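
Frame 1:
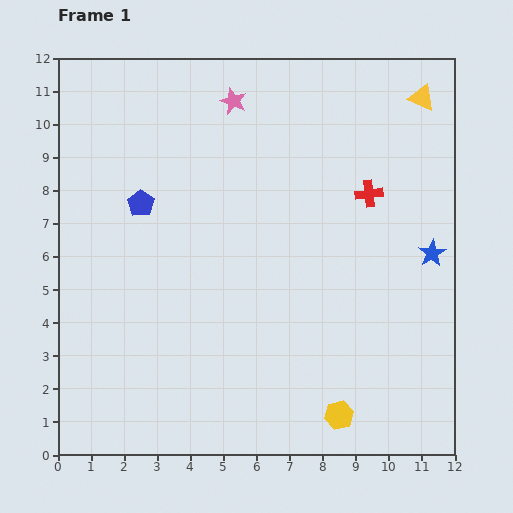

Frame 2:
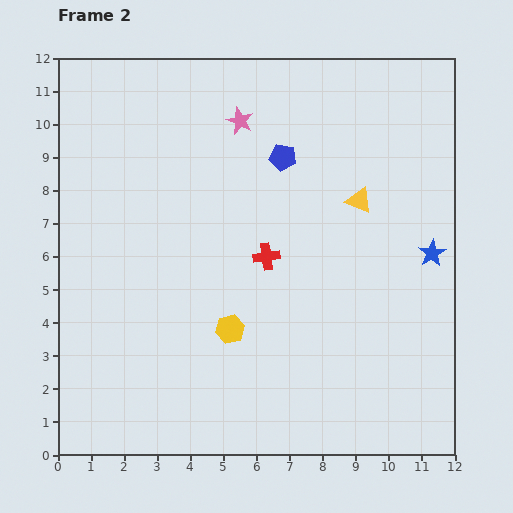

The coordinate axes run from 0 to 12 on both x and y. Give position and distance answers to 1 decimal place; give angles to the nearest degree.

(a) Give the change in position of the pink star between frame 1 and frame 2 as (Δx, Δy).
(0.2, -0.6)

The pink star was at (5.3, 10.7) in frame 1 and (5.5, 10.1) in frame 2.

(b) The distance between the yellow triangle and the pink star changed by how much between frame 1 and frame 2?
-1.4

Distance in frame 1: 5.7. Distance in frame 2: 4.3.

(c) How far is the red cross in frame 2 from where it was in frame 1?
3.6

The red cross moved from (9.4, 7.9) to (6.3, 6.0), a distance of √(3.1² + 1.9²) ≈ 3.6.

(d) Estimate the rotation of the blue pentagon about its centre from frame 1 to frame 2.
24° counter-clockwise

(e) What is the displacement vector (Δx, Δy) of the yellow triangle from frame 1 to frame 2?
(-1.9, -3.1)

The yellow triangle was at (11.0, 10.8) in frame 1 and (9.1, 7.7) in frame 2.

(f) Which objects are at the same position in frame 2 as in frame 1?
the blue star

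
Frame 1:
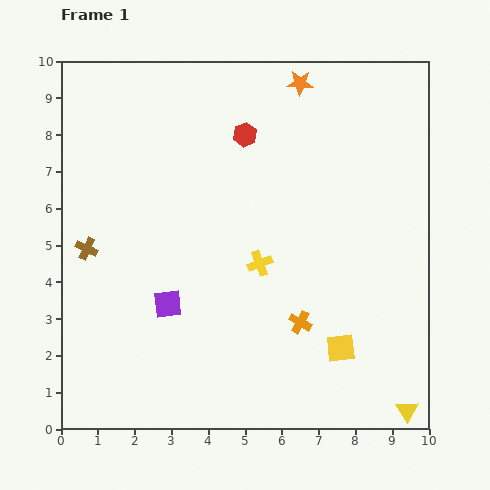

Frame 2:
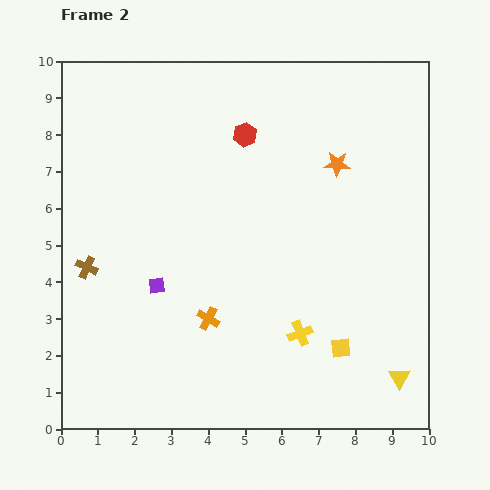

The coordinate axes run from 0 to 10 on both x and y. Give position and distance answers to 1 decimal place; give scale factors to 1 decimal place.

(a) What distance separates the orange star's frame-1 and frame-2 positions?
2.4

The orange star moved from (6.5, 9.4) to (7.5, 7.2), a distance of √(1.0² + 2.2²) ≈ 2.4.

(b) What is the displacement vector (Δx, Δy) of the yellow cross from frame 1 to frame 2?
(1.1, -1.9)

The yellow cross was at (5.4, 4.5) in frame 1 and (6.5, 2.6) in frame 2.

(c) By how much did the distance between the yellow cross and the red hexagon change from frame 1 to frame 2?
+2.1

Distance in frame 1: 3.5. Distance in frame 2: 5.6.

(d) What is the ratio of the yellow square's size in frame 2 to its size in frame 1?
0.7×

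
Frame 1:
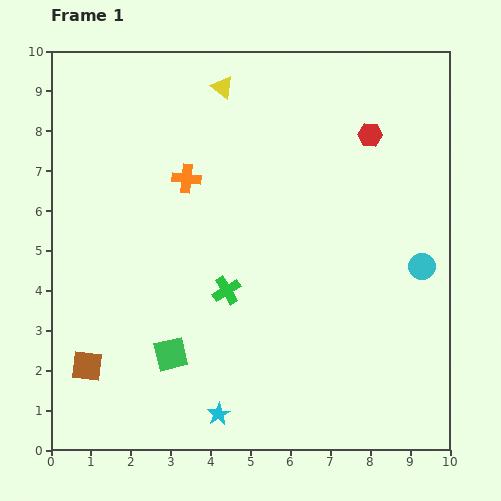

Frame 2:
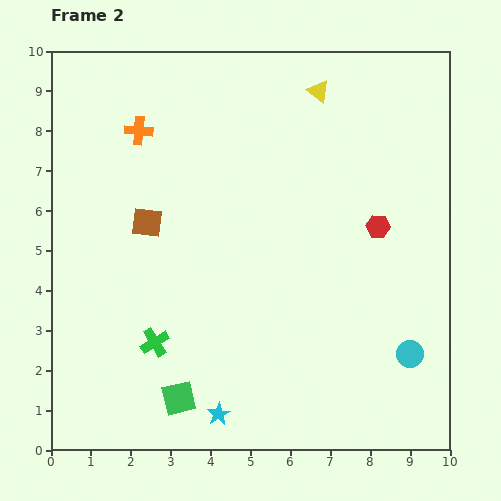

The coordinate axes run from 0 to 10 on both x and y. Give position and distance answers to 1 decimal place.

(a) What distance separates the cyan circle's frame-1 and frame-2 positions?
2.2

The cyan circle moved from (9.3, 4.6) to (9.0, 2.4), a distance of √(0.3² + 2.2²) ≈ 2.2.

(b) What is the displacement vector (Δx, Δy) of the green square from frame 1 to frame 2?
(0.2, -1.1)

The green square was at (3.0, 2.4) in frame 1 and (3.2, 1.3) in frame 2.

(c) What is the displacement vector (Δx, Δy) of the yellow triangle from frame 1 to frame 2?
(2.4, -0.1)

The yellow triangle was at (4.3, 9.1) in frame 1 and (6.7, 9.0) in frame 2.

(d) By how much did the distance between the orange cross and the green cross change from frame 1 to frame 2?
+2.3

Distance in frame 1: 3.0. Distance in frame 2: 5.3.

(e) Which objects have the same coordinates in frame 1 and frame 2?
the cyan star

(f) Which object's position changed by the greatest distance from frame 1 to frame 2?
the brown square

(moved 3.9; next 2.4)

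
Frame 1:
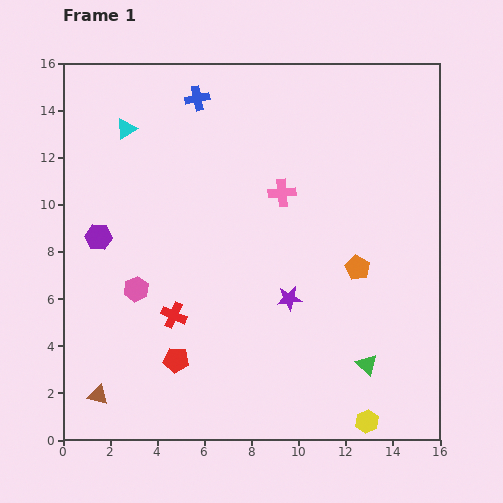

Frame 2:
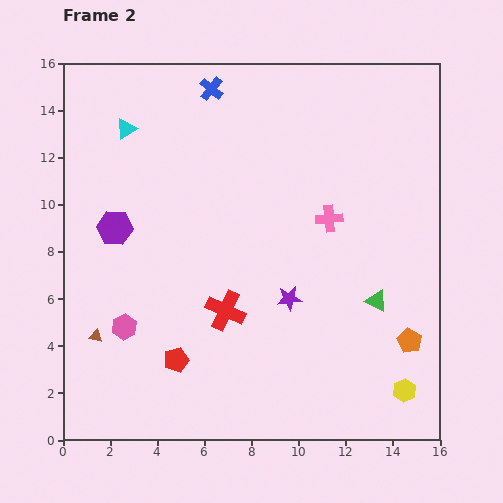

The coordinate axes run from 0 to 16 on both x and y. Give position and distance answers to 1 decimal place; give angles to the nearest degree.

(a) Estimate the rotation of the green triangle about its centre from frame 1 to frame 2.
15° counter-clockwise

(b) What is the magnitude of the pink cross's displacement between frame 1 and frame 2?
2.3

The pink cross moved from (9.3, 10.5) to (11.3, 9.4), a distance of √(2.0² + 1.1²) ≈ 2.3.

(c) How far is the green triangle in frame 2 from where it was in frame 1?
2.7

The green triangle moved from (12.9, 3.2) to (13.3, 5.9), a distance of √(0.4² + 2.7²) ≈ 2.7.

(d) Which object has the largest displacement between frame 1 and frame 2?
the orange pentagon

(moved 3.8; next 2.7)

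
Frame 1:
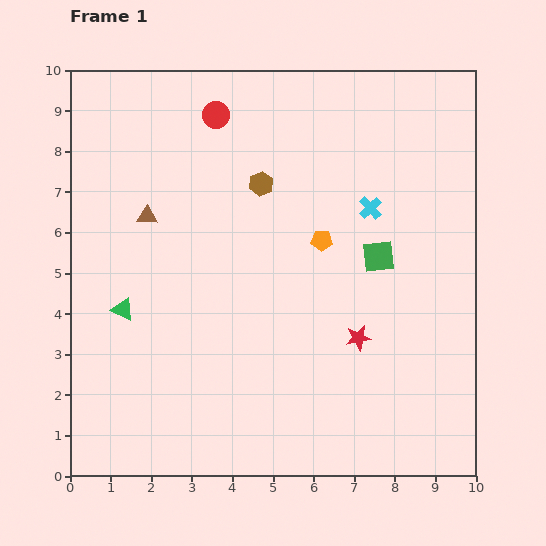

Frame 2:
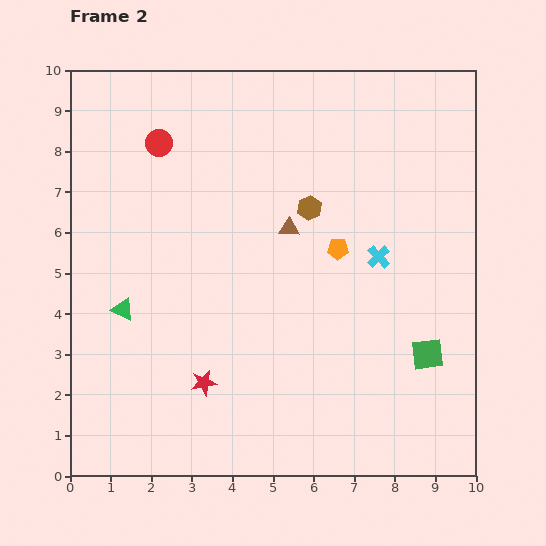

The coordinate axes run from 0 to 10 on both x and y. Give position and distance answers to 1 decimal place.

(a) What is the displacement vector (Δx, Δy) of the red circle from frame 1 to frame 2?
(-1.4, -0.7)

The red circle was at (3.6, 8.9) in frame 1 and (2.2, 8.2) in frame 2.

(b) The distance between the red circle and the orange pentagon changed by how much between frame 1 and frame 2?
+1.1

Distance in frame 1: 4.0. Distance in frame 2: 5.1.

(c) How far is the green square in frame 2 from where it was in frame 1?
2.7

The green square moved from (7.6, 5.4) to (8.8, 3.0), a distance of √(1.2² + 2.4²) ≈ 2.7.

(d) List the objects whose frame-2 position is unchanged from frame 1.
the green triangle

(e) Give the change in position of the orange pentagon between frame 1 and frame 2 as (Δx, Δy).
(0.4, -0.2)

The orange pentagon was at (6.2, 5.8) in frame 1 and (6.6, 5.6) in frame 2.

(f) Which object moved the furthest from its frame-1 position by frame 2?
the red star

(moved 4.0; next 3.5)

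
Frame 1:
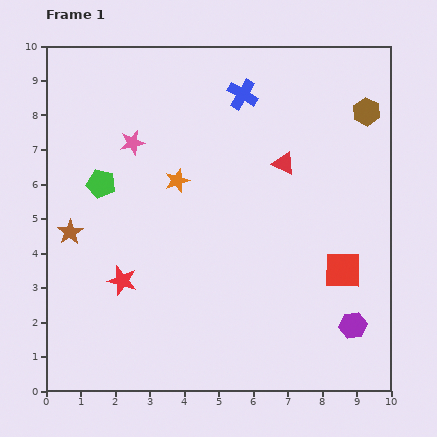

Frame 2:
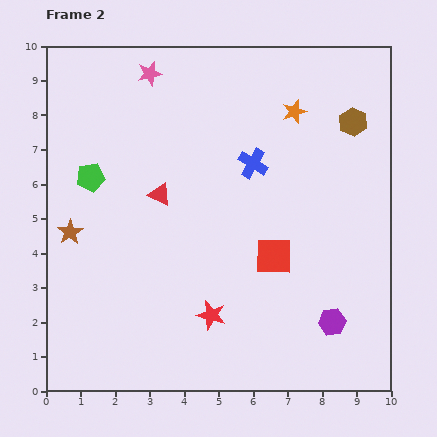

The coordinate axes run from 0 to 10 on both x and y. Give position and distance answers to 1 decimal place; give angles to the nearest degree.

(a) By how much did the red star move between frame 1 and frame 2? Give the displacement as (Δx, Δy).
(2.6, -1.0)

The red star was at (2.2, 3.2) in frame 1 and (4.8, 2.2) in frame 2.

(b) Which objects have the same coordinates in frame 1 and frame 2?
the brown star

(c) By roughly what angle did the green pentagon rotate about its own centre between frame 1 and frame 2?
23° counter-clockwise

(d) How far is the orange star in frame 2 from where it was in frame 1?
3.9

The orange star moved from (3.8, 6.1) to (7.2, 8.1), a distance of √(3.4² + 2.0²) ≈ 3.9.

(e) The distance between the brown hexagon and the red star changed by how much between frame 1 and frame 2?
-1.7

Distance in frame 1: 8.6. Distance in frame 2: 6.9.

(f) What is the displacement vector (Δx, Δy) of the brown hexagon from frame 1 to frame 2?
(-0.4, -0.3)

The brown hexagon was at (9.3, 8.1) in frame 1 and (8.9, 7.8) in frame 2.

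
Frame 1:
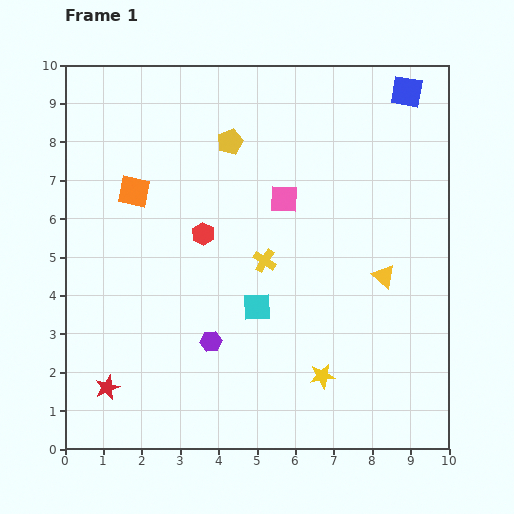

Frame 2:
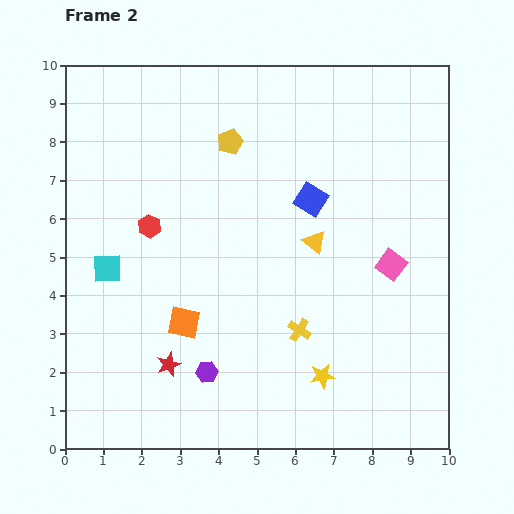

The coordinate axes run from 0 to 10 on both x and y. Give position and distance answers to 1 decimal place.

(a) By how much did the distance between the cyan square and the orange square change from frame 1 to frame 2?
-2.0

Distance in frame 1: 4.4. Distance in frame 2: 2.4.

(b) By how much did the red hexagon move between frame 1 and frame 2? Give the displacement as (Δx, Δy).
(-1.4, 0.2)

The red hexagon was at (3.6, 5.6) in frame 1 and (2.2, 5.8) in frame 2.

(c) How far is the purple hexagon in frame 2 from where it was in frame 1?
0.8

The purple hexagon moved from (3.8, 2.8) to (3.7, 2.0), a distance of √(0.1² + 0.8²) ≈ 0.8.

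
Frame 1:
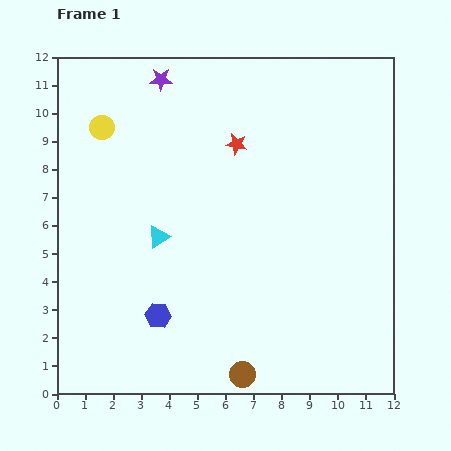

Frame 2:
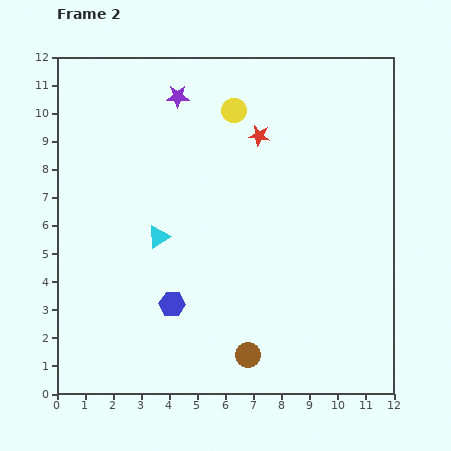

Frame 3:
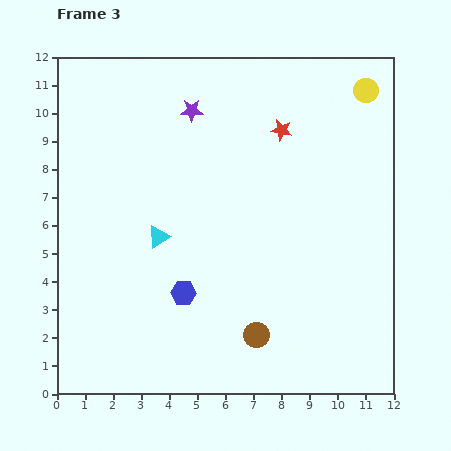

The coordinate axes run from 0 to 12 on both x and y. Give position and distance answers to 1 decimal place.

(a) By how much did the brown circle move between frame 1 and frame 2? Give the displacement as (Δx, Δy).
(0.2, 0.7)

The brown circle was at (6.6, 0.7) in frame 1 and (6.8, 1.4) in frame 2.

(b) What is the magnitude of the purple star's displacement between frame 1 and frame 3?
1.6

The purple star moved from (3.7, 11.2) to (4.8, 10.1), a distance of √(1.1² + 1.1²) ≈ 1.6.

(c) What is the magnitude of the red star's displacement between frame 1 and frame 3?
1.7

The red star moved from (6.4, 8.9) to (8.0, 9.4), a distance of √(1.6² + 0.5²) ≈ 1.7.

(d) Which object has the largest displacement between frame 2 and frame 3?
the yellow circle

(moved 4.8; next 0.8)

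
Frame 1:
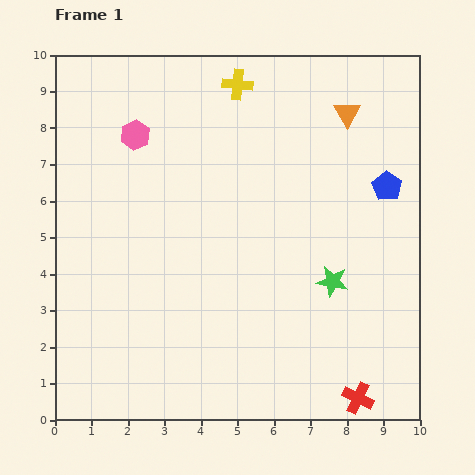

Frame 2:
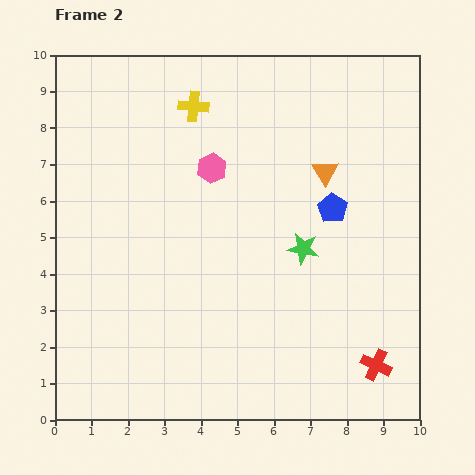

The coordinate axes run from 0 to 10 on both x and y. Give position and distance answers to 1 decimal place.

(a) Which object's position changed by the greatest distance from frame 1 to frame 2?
the pink hexagon

(moved 2.3; next 1.7)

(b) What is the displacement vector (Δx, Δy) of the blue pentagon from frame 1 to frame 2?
(-1.5, -0.6)

The blue pentagon was at (9.1, 6.4) in frame 1 and (7.6, 5.8) in frame 2.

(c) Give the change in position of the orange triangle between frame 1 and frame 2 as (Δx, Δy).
(-0.6, -1.6)

The orange triangle was at (8.0, 8.4) in frame 1 and (7.4, 6.8) in frame 2.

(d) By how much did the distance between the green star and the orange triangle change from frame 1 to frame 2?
-2.4

Distance in frame 1: 4.6. Distance in frame 2: 2.2.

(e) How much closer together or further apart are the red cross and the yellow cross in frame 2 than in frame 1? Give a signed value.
-0.5

Distance in frame 1: 9.2. Distance in frame 2: 8.7.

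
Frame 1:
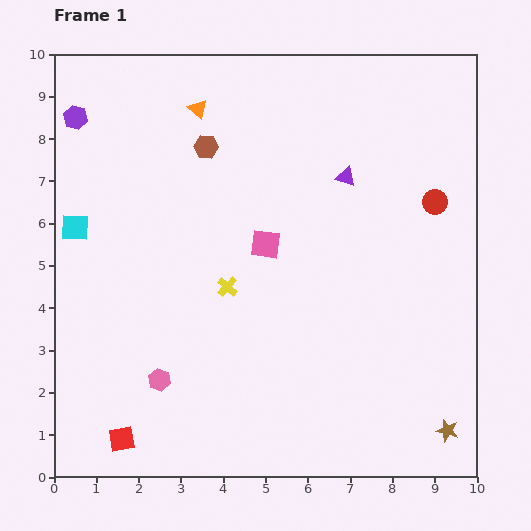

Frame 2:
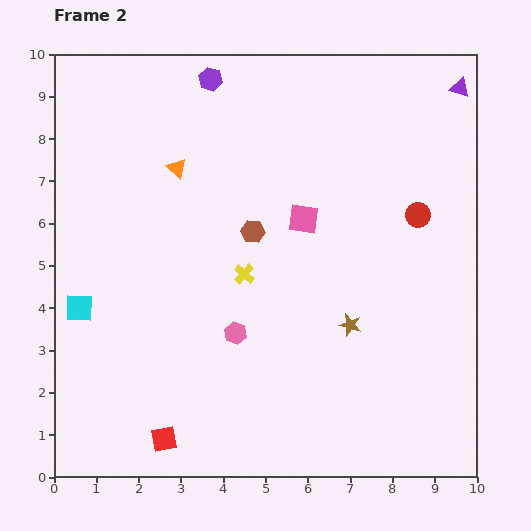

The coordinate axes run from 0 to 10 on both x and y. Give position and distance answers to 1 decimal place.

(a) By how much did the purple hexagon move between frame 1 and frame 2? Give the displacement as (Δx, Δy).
(3.2, 0.9)

The purple hexagon was at (0.5, 8.5) in frame 1 and (3.7, 9.4) in frame 2.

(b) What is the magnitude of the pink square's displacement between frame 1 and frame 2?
1.1

The pink square moved from (5.0, 5.5) to (5.9, 6.1), a distance of √(0.9² + 0.6²) ≈ 1.1.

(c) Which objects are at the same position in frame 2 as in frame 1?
none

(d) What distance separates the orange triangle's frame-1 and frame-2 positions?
1.5

The orange triangle moved from (3.4, 8.7) to (2.9, 7.3), a distance of √(0.5² + 1.4²) ≈ 1.5.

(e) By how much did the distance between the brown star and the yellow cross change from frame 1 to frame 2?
-3.4

Distance in frame 1: 6.2. Distance in frame 2: 2.8.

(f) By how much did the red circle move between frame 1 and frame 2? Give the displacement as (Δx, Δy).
(-0.4, -0.3)

The red circle was at (9.0, 6.5) in frame 1 and (8.6, 6.2) in frame 2.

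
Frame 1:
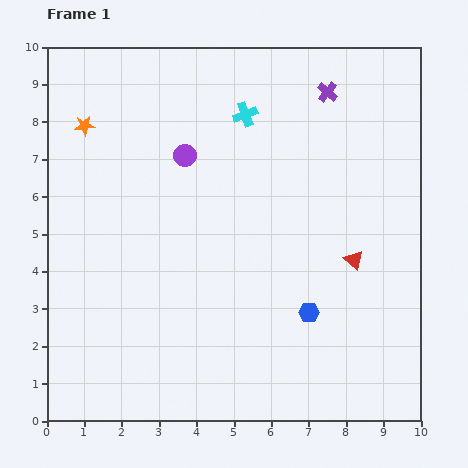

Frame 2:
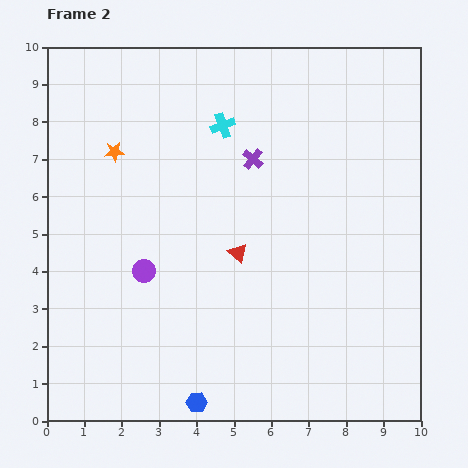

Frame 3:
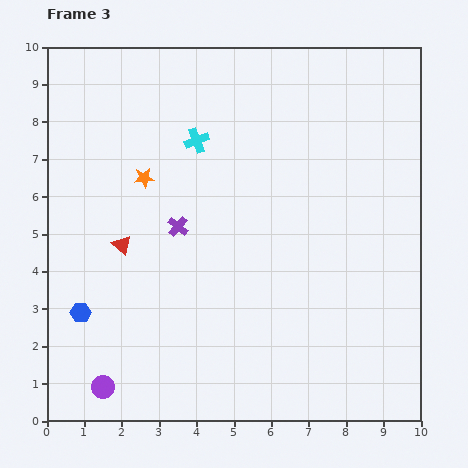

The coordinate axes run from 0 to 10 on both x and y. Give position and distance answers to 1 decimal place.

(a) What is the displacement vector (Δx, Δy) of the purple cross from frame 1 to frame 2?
(-2.0, -1.8)

The purple cross was at (7.5, 8.8) in frame 1 and (5.5, 7.0) in frame 2.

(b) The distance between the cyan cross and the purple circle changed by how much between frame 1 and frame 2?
+2.5

Distance in frame 1: 1.9. Distance in frame 2: 4.4.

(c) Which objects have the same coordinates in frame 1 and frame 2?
none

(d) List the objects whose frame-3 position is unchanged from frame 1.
none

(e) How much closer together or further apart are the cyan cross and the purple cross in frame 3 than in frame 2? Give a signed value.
+1.2

Distance in frame 2: 1.2. Distance in frame 3: 2.4.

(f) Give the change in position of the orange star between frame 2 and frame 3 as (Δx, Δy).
(0.8, -0.7)

The orange star was at (1.8, 7.2) in frame 2 and (2.6, 6.5) in frame 3.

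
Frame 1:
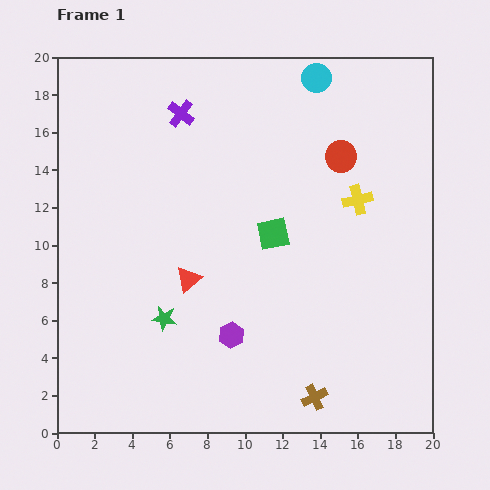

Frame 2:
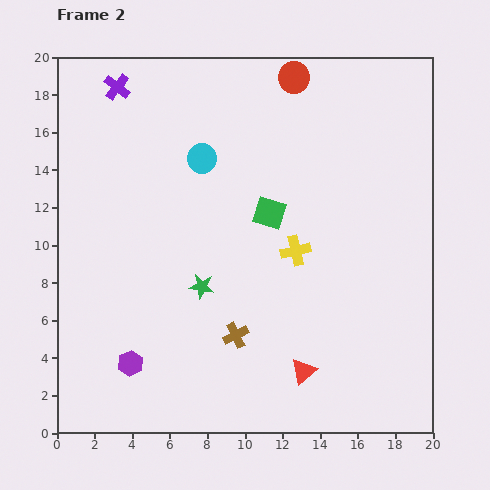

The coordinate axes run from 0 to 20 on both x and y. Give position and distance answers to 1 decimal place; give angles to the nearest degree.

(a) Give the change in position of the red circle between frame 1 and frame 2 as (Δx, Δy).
(-2.5, 4.2)

The red circle was at (15.1, 14.7) in frame 1 and (12.6, 18.9) in frame 2.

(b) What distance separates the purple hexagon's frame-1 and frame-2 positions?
5.6

The purple hexagon moved from (9.3, 5.2) to (3.9, 3.7), a distance of √(5.4² + 1.5²) ≈ 5.6.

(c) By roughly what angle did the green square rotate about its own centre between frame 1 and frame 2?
29° clockwise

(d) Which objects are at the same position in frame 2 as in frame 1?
none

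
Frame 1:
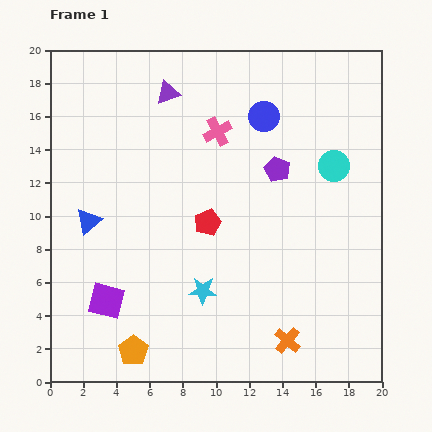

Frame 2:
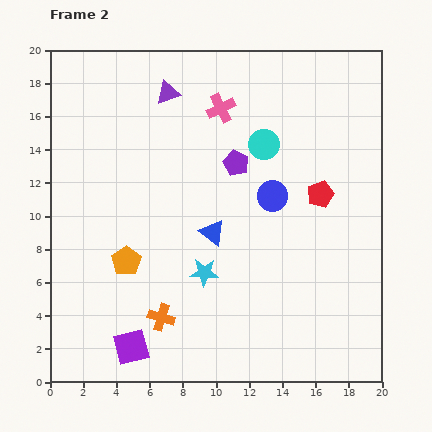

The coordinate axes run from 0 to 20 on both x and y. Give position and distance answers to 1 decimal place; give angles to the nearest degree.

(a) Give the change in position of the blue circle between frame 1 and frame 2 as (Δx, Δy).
(0.5, -4.8)

The blue circle was at (12.9, 16.0) in frame 1 and (13.4, 11.2) in frame 2.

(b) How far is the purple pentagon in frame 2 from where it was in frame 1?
2.5

The purple pentagon moved from (13.7, 12.8) to (11.2, 13.2), a distance of √(2.5² + 0.4²) ≈ 2.5.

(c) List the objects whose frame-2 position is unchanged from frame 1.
the purple triangle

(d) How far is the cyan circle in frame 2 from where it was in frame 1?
4.4

The cyan circle moved from (17.1, 13.0) to (12.9, 14.3), a distance of √(4.2² + 1.3²) ≈ 4.4.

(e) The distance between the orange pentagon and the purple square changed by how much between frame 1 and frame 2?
+1.8

Distance in frame 1: 3.4. Distance in frame 2: 5.2.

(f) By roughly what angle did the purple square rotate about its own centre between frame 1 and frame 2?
28° counter-clockwise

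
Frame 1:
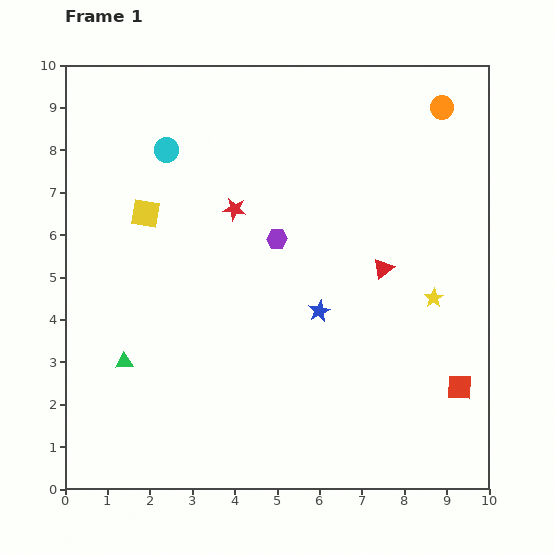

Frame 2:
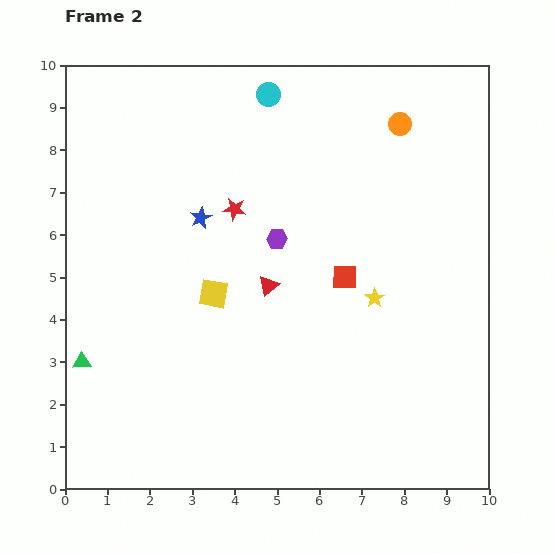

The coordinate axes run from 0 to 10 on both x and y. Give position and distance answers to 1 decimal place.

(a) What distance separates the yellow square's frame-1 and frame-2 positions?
2.5

The yellow square moved from (1.9, 6.5) to (3.5, 4.6), a distance of √(1.6² + 1.9²) ≈ 2.5.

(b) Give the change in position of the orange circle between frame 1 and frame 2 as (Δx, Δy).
(-1.0, -0.4)

The orange circle was at (8.9, 9.0) in frame 1 and (7.9, 8.6) in frame 2.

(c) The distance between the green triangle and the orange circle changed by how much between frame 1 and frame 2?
-0.2

Distance in frame 1: 9.6. Distance in frame 2: 9.4.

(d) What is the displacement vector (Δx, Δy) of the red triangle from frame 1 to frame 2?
(-2.7, -0.4)

The red triangle was at (7.5, 5.2) in frame 1 and (4.8, 4.8) in frame 2.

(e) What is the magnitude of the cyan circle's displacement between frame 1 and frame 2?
2.7

The cyan circle moved from (2.4, 8.0) to (4.8, 9.3), a distance of √(2.4² + 1.3²) ≈ 2.7.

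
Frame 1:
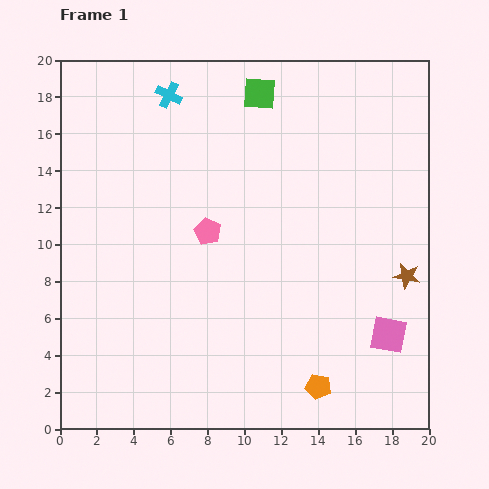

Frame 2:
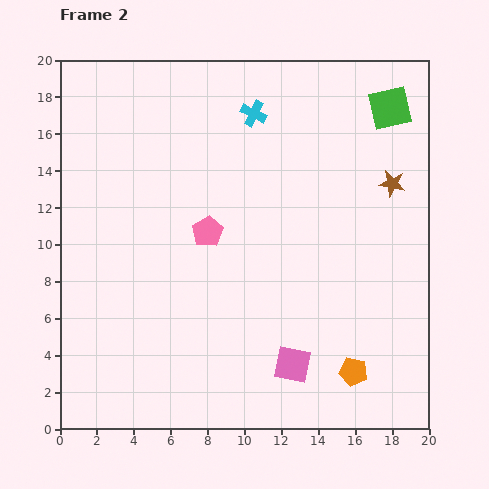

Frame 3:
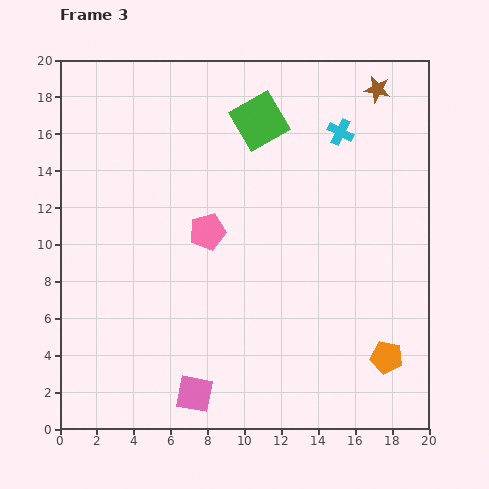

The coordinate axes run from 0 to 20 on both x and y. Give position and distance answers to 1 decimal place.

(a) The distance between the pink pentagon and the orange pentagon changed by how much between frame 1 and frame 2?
+0.7

Distance in frame 1: 10.3. Distance in frame 2: 11.0.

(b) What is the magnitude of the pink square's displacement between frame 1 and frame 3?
11.0

The pink square moved from (17.8, 5.1) to (7.3, 1.9), a distance of √(10.5² + 3.2²) ≈ 11.0.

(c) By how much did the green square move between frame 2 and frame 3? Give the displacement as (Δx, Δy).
(-7.1, -0.7)

The green square was at (17.9, 17.4) in frame 2 and (10.8, 16.7) in frame 3.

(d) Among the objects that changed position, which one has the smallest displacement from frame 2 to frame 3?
the orange pentagon

(moved 2.0)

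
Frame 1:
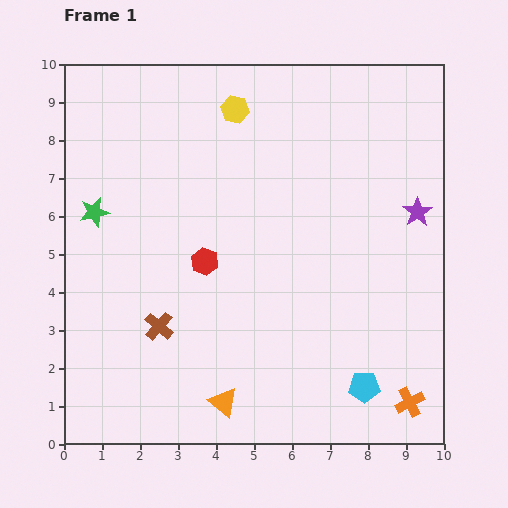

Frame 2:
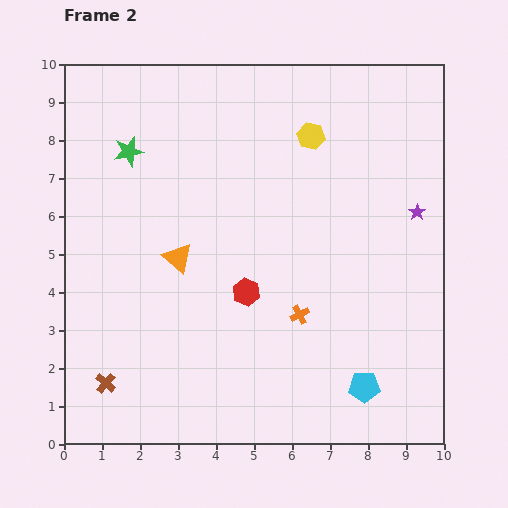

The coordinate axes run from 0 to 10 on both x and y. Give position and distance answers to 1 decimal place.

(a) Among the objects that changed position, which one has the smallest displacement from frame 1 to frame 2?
the red hexagon

(moved 1.4)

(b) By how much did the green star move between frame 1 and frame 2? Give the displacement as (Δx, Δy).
(0.9, 1.6)

The green star was at (0.8, 6.1) in frame 1 and (1.7, 7.7) in frame 2.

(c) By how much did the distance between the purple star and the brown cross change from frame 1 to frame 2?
+2.0

Distance in frame 1: 7.4. Distance in frame 2: 9.4.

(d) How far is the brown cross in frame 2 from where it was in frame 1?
2.1

The brown cross moved from (2.5, 3.1) to (1.1, 1.6), a distance of √(1.4² + 1.5²) ≈ 2.1.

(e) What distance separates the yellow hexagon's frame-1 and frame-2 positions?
2.1

The yellow hexagon moved from (4.5, 8.8) to (6.5, 8.1), a distance of √(2.0² + 0.7²) ≈ 2.1.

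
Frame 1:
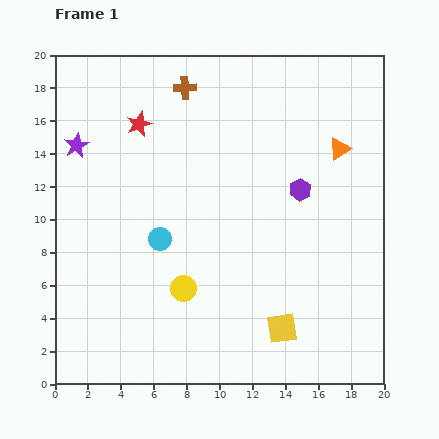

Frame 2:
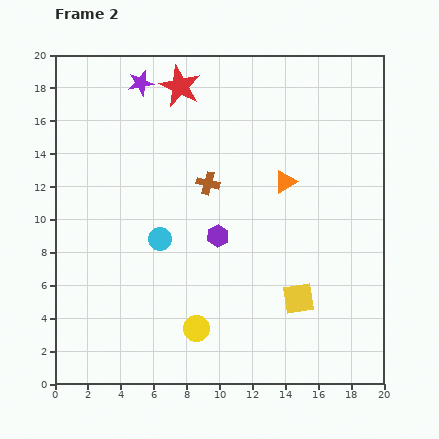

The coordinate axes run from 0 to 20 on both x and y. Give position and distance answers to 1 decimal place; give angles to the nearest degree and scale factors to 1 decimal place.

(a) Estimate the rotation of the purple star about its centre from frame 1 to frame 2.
16° clockwise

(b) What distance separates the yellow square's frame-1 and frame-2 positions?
2.1

The yellow square moved from (13.8, 3.4) to (14.8, 5.2), a distance of √(1.0² + 1.8²) ≈ 2.1.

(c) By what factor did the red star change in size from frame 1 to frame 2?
1.6×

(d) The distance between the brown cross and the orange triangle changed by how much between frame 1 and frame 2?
-5.4

Distance in frame 1: 10.1. Distance in frame 2: 4.7.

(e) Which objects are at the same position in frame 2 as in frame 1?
the cyan circle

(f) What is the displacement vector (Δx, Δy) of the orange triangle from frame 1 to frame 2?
(-3.3, -2.0)

The orange triangle was at (17.3, 14.3) in frame 1 and (14.0, 12.3) in frame 2.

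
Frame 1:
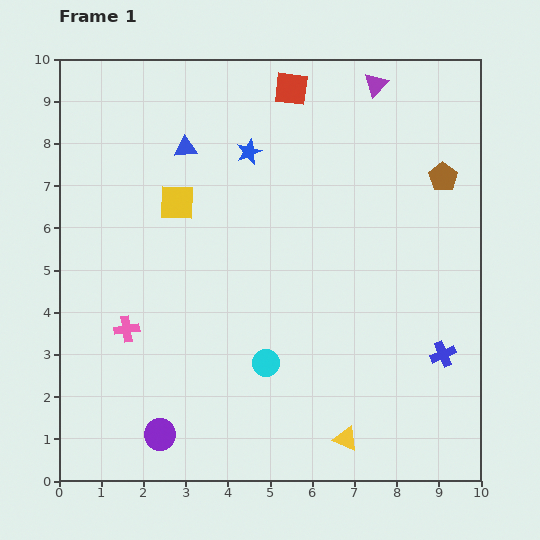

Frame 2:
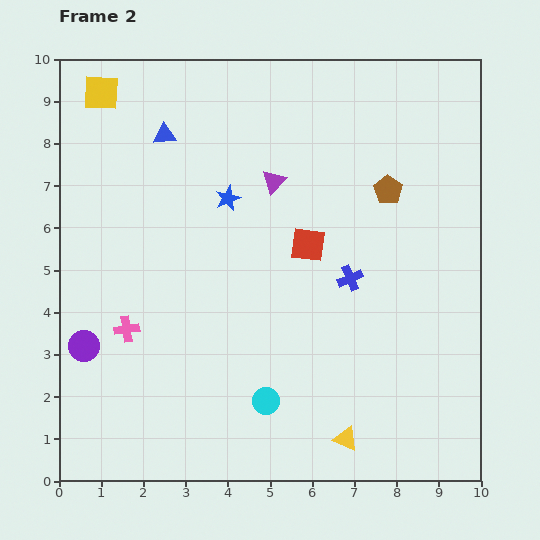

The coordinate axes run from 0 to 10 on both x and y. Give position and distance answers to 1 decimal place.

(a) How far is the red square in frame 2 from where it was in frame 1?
3.7

The red square moved from (5.5, 9.3) to (5.9, 5.6), a distance of √(0.4² + 3.7²) ≈ 3.7.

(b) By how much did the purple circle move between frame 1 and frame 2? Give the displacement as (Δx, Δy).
(-1.8, 2.1)

The purple circle was at (2.4, 1.1) in frame 1 and (0.6, 3.2) in frame 2.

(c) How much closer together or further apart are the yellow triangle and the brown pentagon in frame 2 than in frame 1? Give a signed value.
-0.6

Distance in frame 1: 6.6. Distance in frame 2: 6.0.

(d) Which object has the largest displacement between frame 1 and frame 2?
the red square

(moved 3.7; next 3.3)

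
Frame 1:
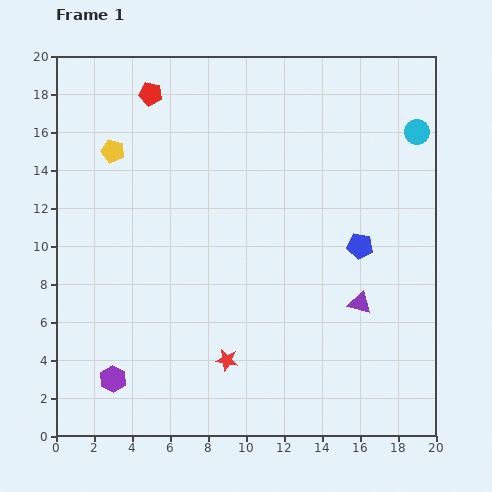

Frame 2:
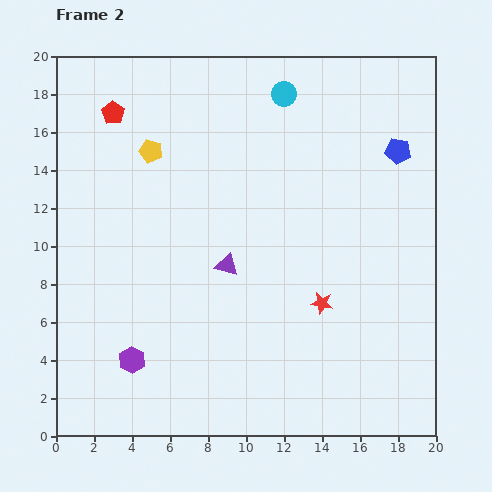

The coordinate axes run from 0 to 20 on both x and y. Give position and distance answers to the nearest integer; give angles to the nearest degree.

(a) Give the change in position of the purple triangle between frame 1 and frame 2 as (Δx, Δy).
(-7, 2)

The purple triangle was at (16, 7) in frame 1 and (9, 9) in frame 2.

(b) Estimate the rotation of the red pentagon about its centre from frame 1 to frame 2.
24° clockwise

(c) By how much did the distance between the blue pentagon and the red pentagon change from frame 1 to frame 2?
+1

Distance in frame 1: 14. Distance in frame 2: 15.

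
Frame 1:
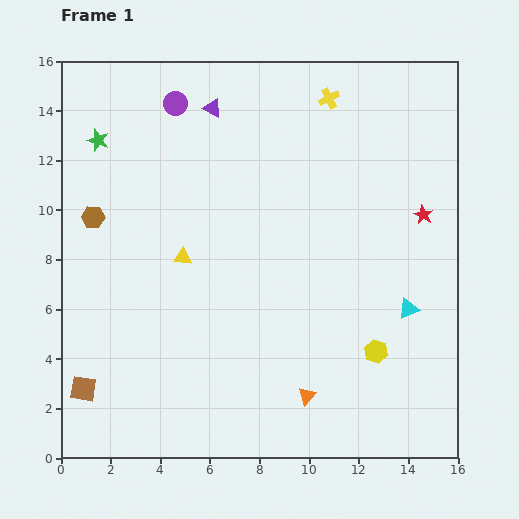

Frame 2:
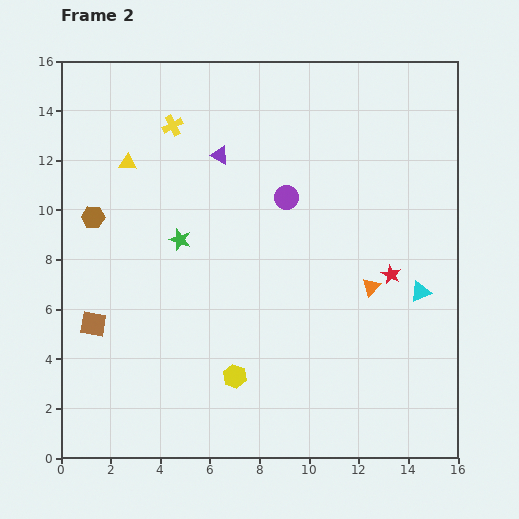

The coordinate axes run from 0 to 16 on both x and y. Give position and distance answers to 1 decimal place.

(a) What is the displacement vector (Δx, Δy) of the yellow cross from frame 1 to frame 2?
(-6.3, -1.1)

The yellow cross was at (10.8, 14.5) in frame 1 and (4.5, 13.4) in frame 2.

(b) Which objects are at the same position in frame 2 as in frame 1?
the brown hexagon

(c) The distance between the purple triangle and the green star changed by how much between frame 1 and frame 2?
-1.0

Distance in frame 1: 4.8. Distance in frame 2: 3.8.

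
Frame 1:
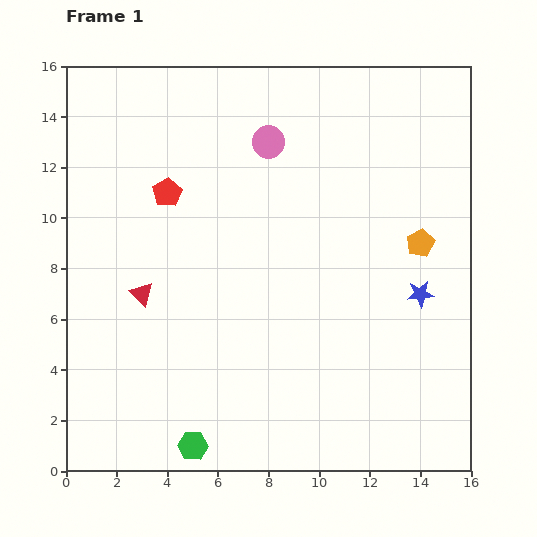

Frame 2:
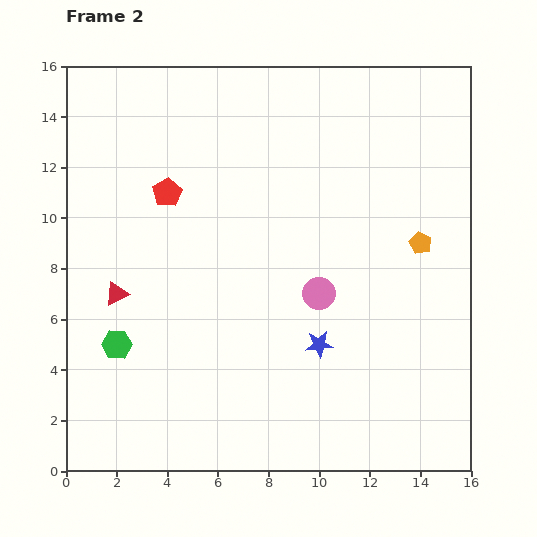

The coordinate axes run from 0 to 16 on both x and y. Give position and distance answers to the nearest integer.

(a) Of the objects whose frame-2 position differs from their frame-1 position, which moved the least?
the red triangle

(moved 1)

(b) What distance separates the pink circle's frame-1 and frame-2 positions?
6

The pink circle moved from (8, 13) to (10, 7), a distance of √(2² + 6²) ≈ 6.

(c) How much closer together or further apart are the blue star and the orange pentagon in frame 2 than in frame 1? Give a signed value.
+4

Distance in frame 1: 2. Distance in frame 2: 6.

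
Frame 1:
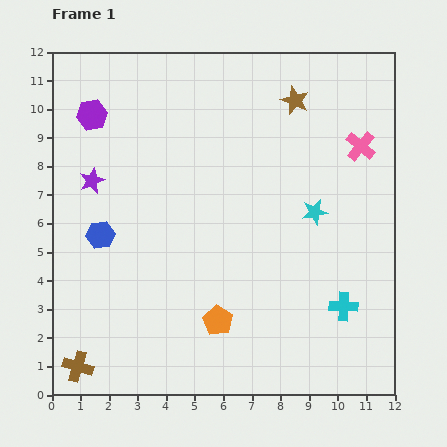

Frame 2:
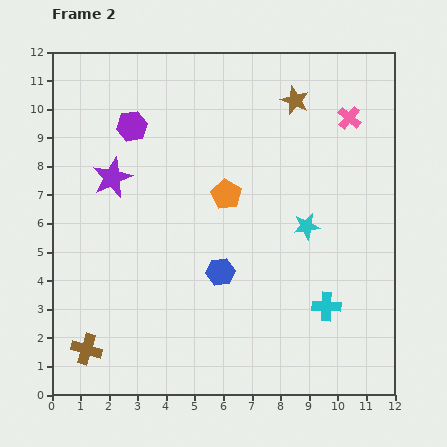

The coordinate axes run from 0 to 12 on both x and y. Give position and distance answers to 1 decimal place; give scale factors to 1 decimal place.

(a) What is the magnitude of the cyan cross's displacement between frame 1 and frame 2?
0.6

The cyan cross moved from (10.2, 3.1) to (9.6, 3.1), a distance of √(0.6² + 0.0²) ≈ 0.6.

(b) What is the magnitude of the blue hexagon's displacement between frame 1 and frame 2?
4.4

The blue hexagon moved from (1.7, 5.6) to (5.9, 4.3), a distance of √(4.2² + 1.3²) ≈ 4.4.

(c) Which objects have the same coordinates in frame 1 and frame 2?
the brown star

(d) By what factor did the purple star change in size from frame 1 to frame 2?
1.6×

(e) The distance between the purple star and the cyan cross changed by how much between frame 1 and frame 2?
-1.1

Distance in frame 1: 9.8. Distance in frame 2: 8.7.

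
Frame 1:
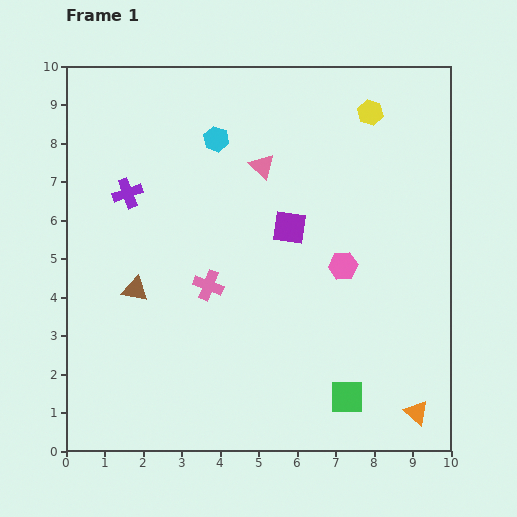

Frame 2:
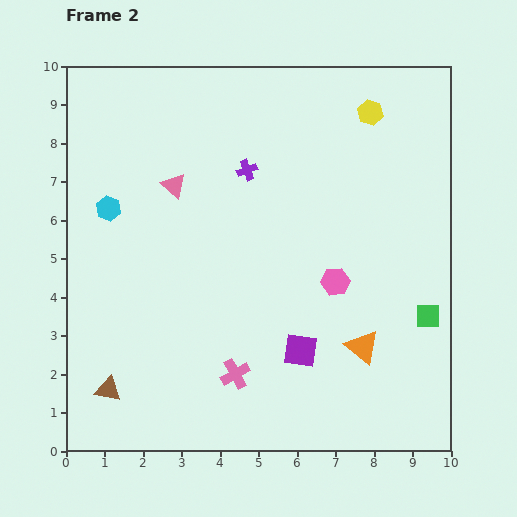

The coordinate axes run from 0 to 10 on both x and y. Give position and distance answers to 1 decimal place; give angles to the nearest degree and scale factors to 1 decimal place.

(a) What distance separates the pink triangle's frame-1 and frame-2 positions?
2.4

The pink triangle moved from (5.1, 7.4) to (2.8, 6.9), a distance of √(2.3² + 0.5²) ≈ 2.4.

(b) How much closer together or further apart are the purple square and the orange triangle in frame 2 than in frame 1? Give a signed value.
-4.2

Distance in frame 1: 5.8. Distance in frame 2: 1.6.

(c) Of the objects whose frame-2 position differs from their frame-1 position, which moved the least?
the pink hexagon

(moved 0.4)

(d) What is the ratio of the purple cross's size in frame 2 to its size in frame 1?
0.7×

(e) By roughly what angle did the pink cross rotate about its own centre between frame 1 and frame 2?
39° clockwise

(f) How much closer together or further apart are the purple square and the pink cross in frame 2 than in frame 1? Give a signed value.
-0.8

Distance in frame 1: 2.6. Distance in frame 2: 1.8.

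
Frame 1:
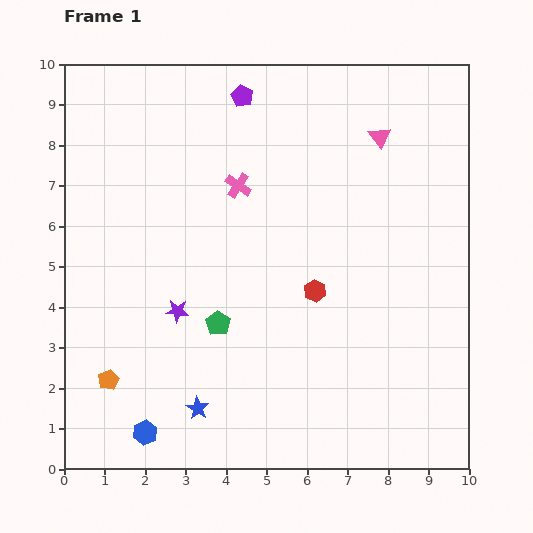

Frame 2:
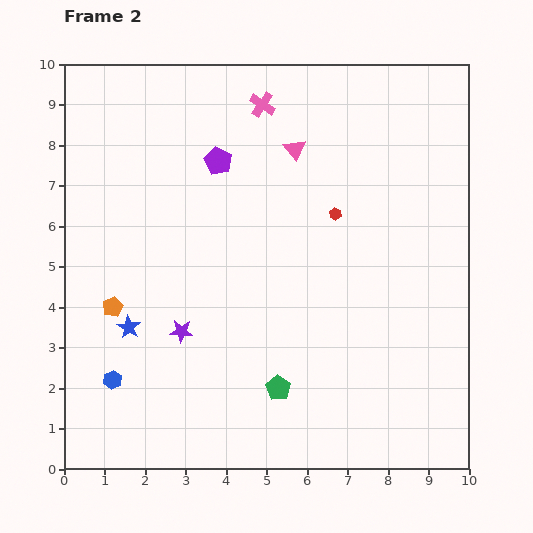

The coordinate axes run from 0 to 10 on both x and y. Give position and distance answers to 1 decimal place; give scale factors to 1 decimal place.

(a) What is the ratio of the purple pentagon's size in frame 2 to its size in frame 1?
1.3×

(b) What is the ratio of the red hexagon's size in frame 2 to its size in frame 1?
0.6×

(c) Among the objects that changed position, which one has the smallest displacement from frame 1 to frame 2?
the purple star

(moved 0.5)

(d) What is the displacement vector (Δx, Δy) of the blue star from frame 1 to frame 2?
(-1.7, 2.0)

The blue star was at (3.3, 1.5) in frame 1 and (1.6, 3.5) in frame 2.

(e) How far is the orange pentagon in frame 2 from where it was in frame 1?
1.8

The orange pentagon moved from (1.1, 2.2) to (1.2, 4.0), a distance of √(0.1² + 1.8²) ≈ 1.8.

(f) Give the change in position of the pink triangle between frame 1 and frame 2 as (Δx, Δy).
(-2.1, -0.3)

The pink triangle was at (7.8, 8.2) in frame 1 and (5.7, 7.9) in frame 2.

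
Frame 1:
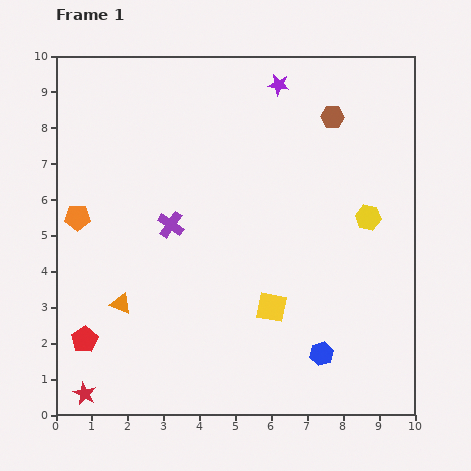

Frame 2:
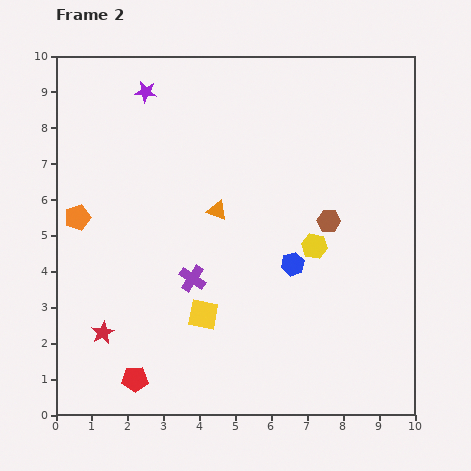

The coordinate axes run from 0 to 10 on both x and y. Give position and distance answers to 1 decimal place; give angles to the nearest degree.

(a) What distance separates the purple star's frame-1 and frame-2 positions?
3.7

The purple star moved from (6.2, 9.2) to (2.5, 9.0), a distance of √(3.7² + 0.2²) ≈ 3.7.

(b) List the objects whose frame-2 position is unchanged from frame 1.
the orange pentagon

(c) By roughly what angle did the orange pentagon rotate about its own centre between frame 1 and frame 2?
20° counter-clockwise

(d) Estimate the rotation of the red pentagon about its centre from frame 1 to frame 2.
31° clockwise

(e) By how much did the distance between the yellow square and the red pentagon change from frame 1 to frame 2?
-2.7

Distance in frame 1: 5.3. Distance in frame 2: 2.6.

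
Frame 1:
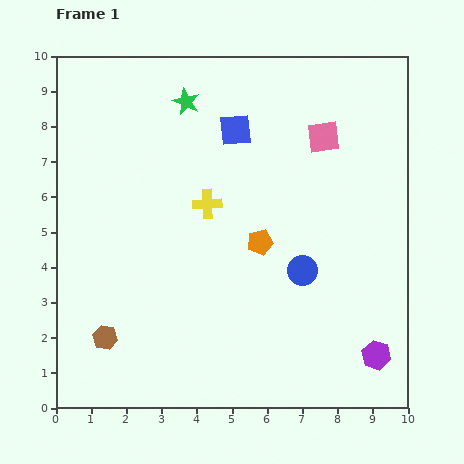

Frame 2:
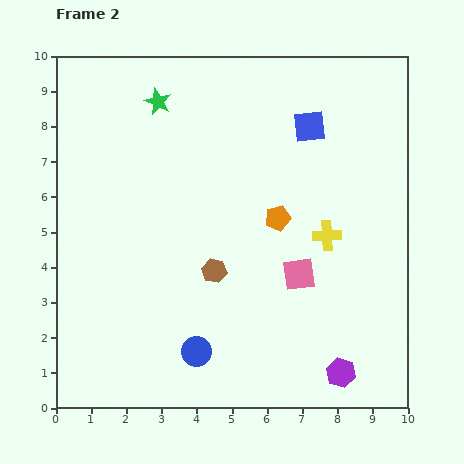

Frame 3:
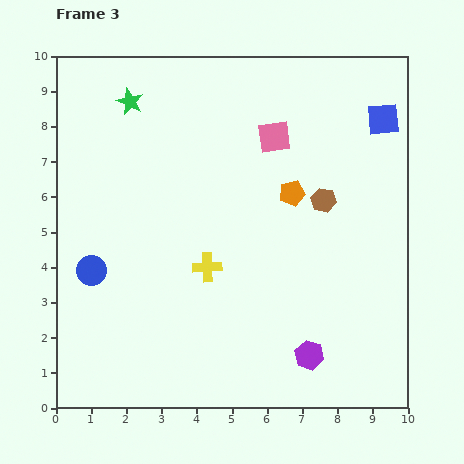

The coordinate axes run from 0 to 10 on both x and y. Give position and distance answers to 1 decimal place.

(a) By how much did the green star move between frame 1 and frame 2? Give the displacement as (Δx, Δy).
(-0.8, 0.0)

The green star was at (3.7, 8.7) in frame 1 and (2.9, 8.7) in frame 2.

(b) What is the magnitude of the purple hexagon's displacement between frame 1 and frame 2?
1.1

The purple hexagon moved from (9.1, 1.5) to (8.1, 1.0), a distance of √(1.0² + 0.5²) ≈ 1.1.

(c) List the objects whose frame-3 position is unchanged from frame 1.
none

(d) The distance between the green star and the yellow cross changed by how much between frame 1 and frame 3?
+2.2

Distance in frame 1: 3.0. Distance in frame 3: 5.2.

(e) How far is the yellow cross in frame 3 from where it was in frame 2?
3.5

The yellow cross moved from (7.7, 4.9) to (4.3, 4.0), a distance of √(3.4² + 0.9²) ≈ 3.5.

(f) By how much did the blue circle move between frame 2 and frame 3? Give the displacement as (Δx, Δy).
(-3.0, 2.3)

The blue circle was at (4.0, 1.6) in frame 2 and (1.0, 3.9) in frame 3.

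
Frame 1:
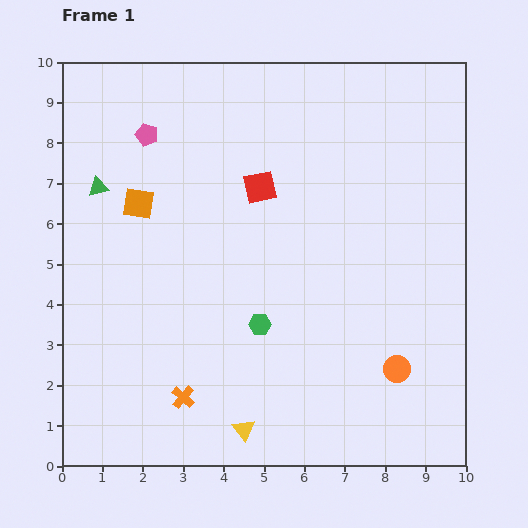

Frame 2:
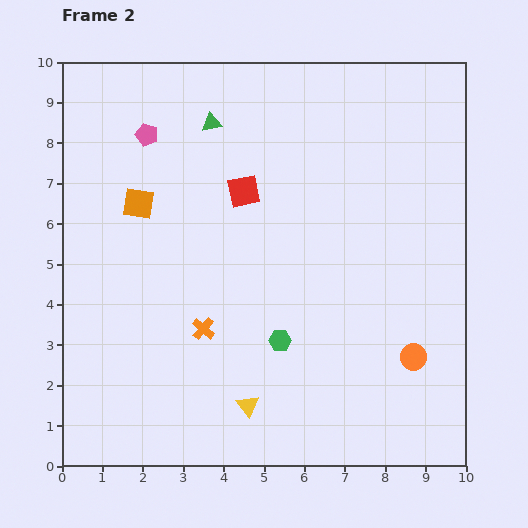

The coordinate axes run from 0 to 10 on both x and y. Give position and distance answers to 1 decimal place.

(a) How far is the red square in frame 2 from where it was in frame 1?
0.4

The red square moved from (4.9, 6.9) to (4.5, 6.8), a distance of √(0.4² + 0.1²) ≈ 0.4.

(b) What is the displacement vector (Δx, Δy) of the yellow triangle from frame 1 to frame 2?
(0.1, 0.6)

The yellow triangle was at (4.5, 0.9) in frame 1 and (4.6, 1.5) in frame 2.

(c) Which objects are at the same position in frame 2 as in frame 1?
the orange square, the pink pentagon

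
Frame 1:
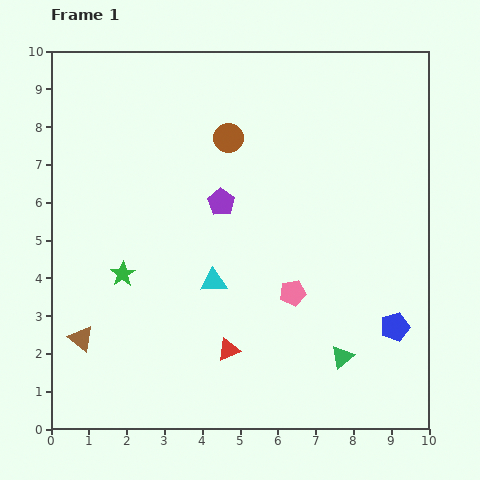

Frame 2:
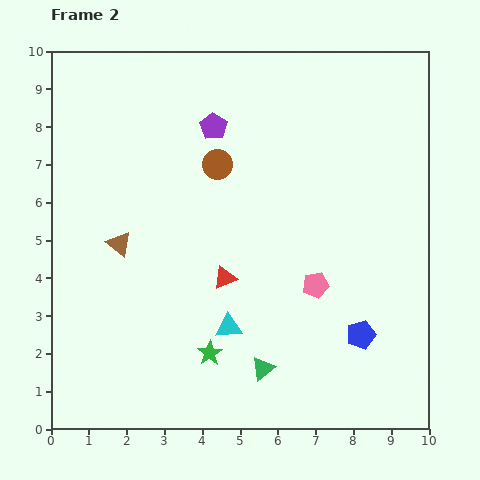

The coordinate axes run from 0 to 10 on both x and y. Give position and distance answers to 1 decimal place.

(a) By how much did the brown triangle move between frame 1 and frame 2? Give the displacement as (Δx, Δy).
(1.0, 2.5)

The brown triangle was at (0.8, 2.4) in frame 1 and (1.8, 4.9) in frame 2.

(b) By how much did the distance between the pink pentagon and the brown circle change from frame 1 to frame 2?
-0.3

Distance in frame 1: 4.4. Distance in frame 2: 4.1.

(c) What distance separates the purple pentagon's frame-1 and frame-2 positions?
2.0

The purple pentagon moved from (4.5, 6.0) to (4.3, 8.0), a distance of √(0.2² + 2.0²) ≈ 2.0.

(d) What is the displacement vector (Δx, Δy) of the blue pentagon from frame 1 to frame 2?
(-0.9, -0.2)

The blue pentagon was at (9.1, 2.7) in frame 1 and (8.2, 2.5) in frame 2.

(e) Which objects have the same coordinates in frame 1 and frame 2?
none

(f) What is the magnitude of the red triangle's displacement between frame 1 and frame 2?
1.9

The red triangle moved from (4.7, 2.1) to (4.6, 4.0), a distance of √(0.1² + 1.9²) ≈ 1.9.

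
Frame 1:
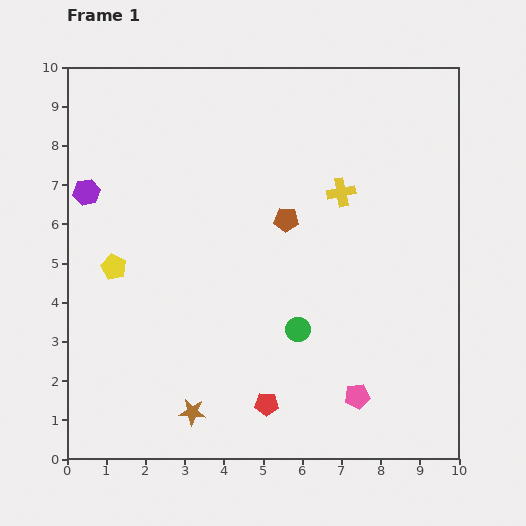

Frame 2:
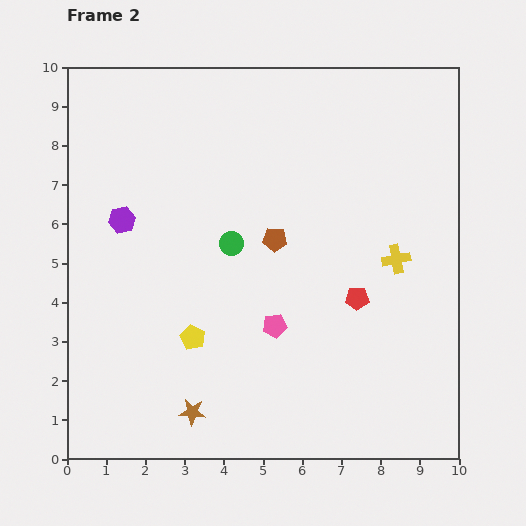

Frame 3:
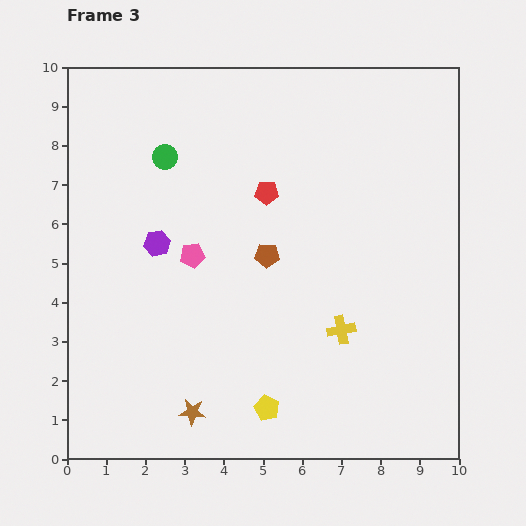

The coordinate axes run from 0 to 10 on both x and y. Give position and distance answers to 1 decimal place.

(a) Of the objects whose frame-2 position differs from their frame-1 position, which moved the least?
the brown pentagon

(moved 0.6)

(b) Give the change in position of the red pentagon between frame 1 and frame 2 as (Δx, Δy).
(2.3, 2.7)

The red pentagon was at (5.1, 1.4) in frame 1 and (7.4, 4.1) in frame 2.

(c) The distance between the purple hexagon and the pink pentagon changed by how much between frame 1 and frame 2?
-3.9

Distance in frame 1: 8.6. Distance in frame 2: 4.7.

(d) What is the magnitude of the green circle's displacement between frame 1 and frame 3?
5.6

The green circle moved from (5.9, 3.3) to (2.5, 7.7), a distance of √(3.4² + 4.4²) ≈ 5.6.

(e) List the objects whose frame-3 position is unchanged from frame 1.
the brown star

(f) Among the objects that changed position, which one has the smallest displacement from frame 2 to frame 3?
the brown pentagon

(moved 0.4)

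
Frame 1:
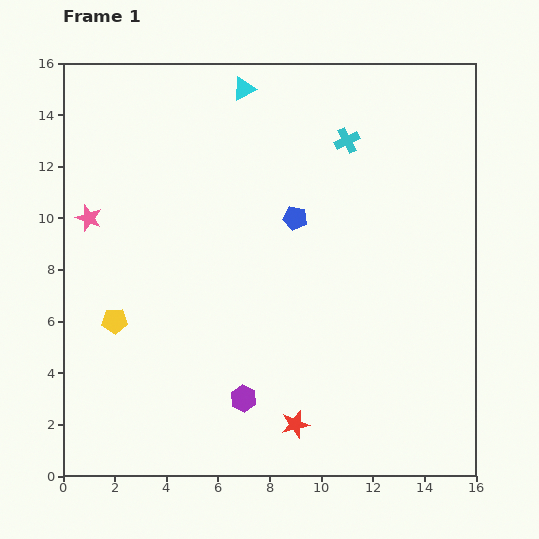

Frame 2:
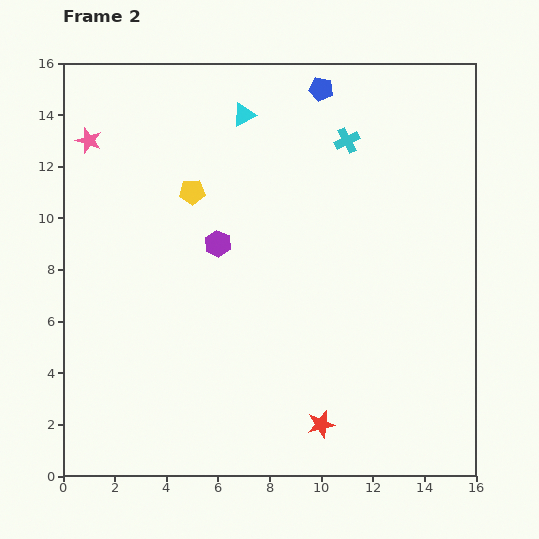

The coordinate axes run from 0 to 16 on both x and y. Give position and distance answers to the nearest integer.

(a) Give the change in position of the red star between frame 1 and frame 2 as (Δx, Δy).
(1, 0)

The red star was at (9, 2) in frame 1 and (10, 2) in frame 2.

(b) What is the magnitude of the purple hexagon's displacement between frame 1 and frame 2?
6

The purple hexagon moved from (7, 3) to (6, 9), a distance of √(1² + 6²) ≈ 6.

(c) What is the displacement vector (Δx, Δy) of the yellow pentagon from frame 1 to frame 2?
(3, 5)

The yellow pentagon was at (2, 6) in frame 1 and (5, 11) in frame 2.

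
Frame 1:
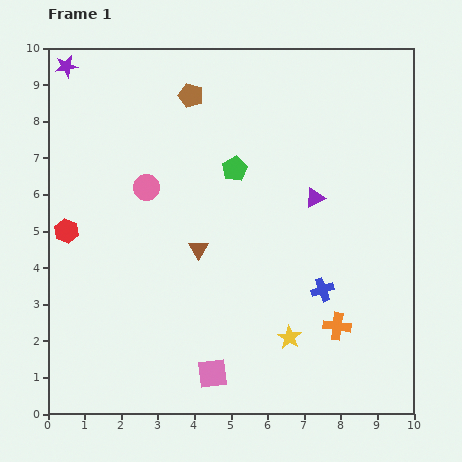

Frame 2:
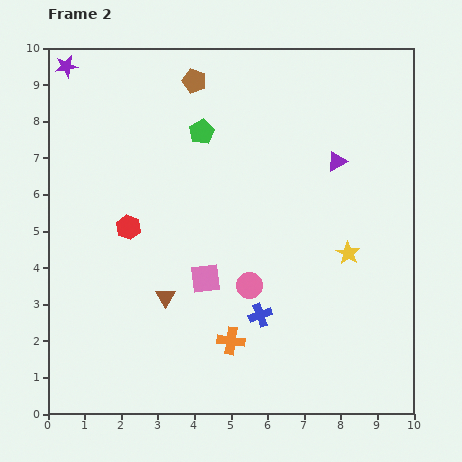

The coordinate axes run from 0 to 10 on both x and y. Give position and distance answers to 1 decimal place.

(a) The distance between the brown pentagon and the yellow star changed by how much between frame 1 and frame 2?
-0.8

Distance in frame 1: 7.1. Distance in frame 2: 6.3.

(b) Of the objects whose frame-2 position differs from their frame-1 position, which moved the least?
the brown pentagon

(moved 0.4)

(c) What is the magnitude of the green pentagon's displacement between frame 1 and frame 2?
1.3

The green pentagon moved from (5.1, 6.7) to (4.2, 7.7), a distance of √(0.9² + 1.0²) ≈ 1.3.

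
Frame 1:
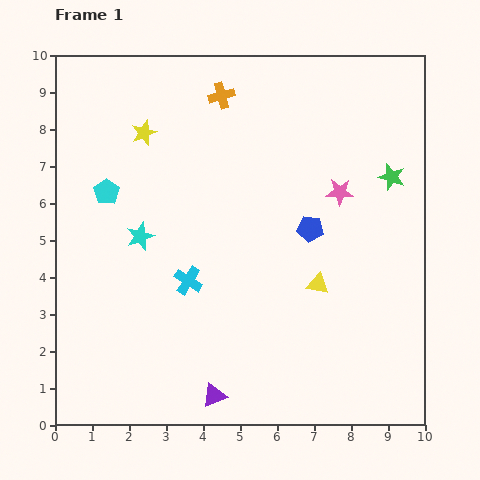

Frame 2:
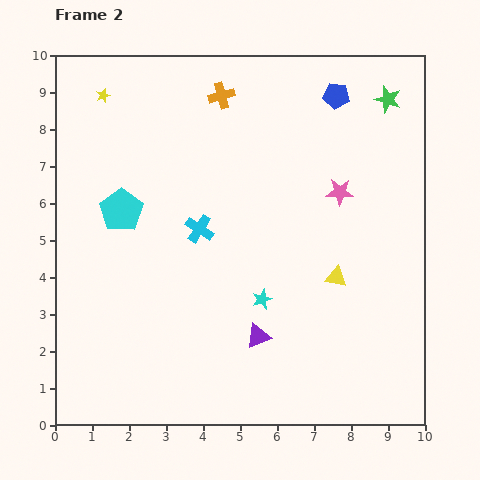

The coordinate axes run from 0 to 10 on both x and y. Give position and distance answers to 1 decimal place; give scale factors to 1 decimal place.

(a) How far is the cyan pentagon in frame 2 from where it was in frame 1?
0.6

The cyan pentagon moved from (1.4, 6.3) to (1.8, 5.8), a distance of √(0.4² + 0.5²) ≈ 0.6.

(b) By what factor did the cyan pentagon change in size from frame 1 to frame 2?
1.7×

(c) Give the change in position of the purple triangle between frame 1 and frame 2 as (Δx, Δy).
(1.2, 1.6)

The purple triangle was at (4.3, 0.8) in frame 1 and (5.5, 2.4) in frame 2.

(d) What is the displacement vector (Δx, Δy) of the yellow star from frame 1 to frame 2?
(-1.1, 1.0)

The yellow star was at (2.4, 7.9) in frame 1 and (1.3, 8.9) in frame 2.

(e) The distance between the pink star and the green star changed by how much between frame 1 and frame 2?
+1.3

Distance in frame 1: 1.5. Distance in frame 2: 2.8.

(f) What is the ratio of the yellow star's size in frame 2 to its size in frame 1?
0.6×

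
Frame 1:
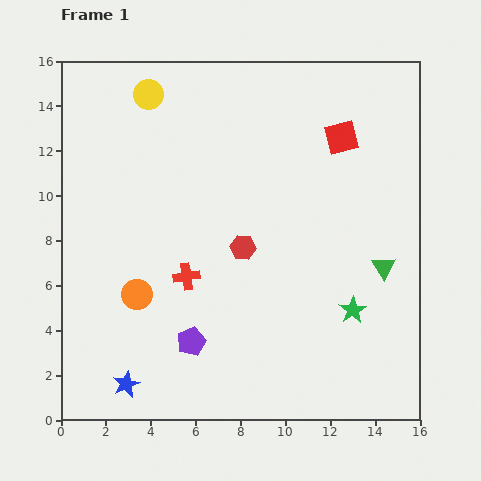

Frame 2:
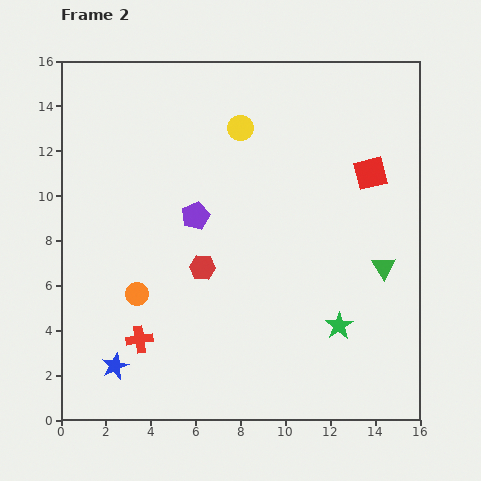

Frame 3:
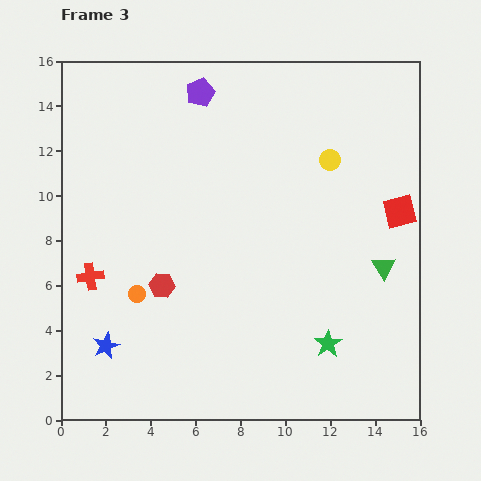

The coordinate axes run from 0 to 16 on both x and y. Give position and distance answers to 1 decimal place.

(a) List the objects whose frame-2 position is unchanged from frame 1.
the orange circle, the green triangle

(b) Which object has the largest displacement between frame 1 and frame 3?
the purple pentagon

(moved 11.1; next 8.6)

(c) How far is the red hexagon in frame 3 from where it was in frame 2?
2.0

The red hexagon moved from (6.3, 6.8) to (4.5, 6.0), a distance of √(1.8² + 0.8²) ≈ 2.0.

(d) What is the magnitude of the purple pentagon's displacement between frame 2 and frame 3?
5.5

The purple pentagon moved from (6.0, 9.1) to (6.2, 14.6), a distance of √(0.2² + 5.5²) ≈ 5.5.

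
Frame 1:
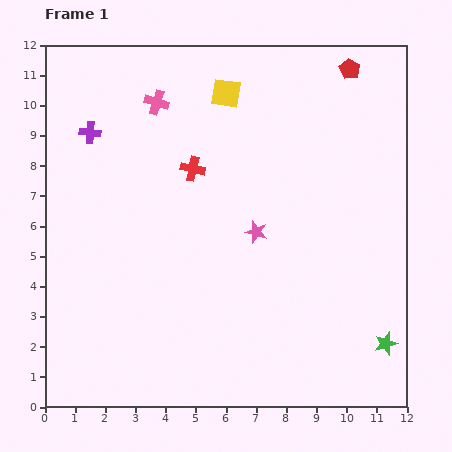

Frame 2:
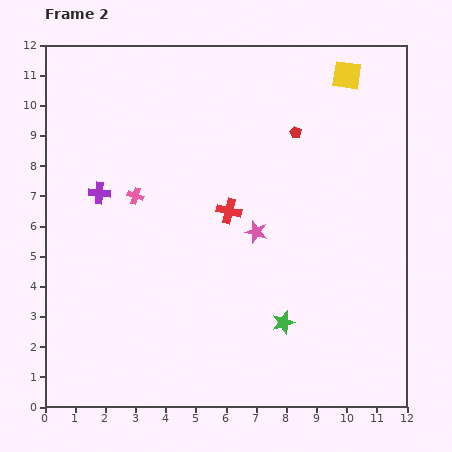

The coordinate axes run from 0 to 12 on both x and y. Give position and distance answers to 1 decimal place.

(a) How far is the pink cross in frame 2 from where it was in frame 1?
3.2

The pink cross moved from (3.7, 10.1) to (3.0, 7.0), a distance of √(0.7² + 3.1²) ≈ 3.2.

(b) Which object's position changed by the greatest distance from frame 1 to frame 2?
the yellow square

(moved 4.0; next 3.5)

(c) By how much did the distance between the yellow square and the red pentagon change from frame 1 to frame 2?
-1.7

Distance in frame 1: 4.2. Distance in frame 2: 2.5.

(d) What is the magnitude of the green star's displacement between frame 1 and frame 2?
3.5

The green star moved from (11.3, 2.1) to (7.9, 2.8), a distance of √(3.4² + 0.7²) ≈ 3.5.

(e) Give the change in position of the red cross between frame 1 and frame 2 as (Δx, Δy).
(1.2, -1.4)

The red cross was at (4.9, 7.9) in frame 1 and (6.1, 6.5) in frame 2.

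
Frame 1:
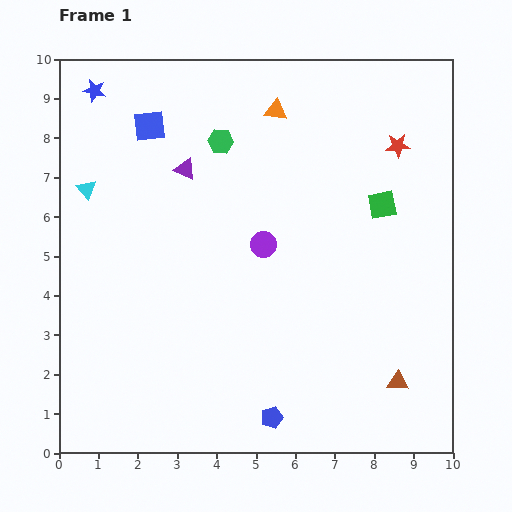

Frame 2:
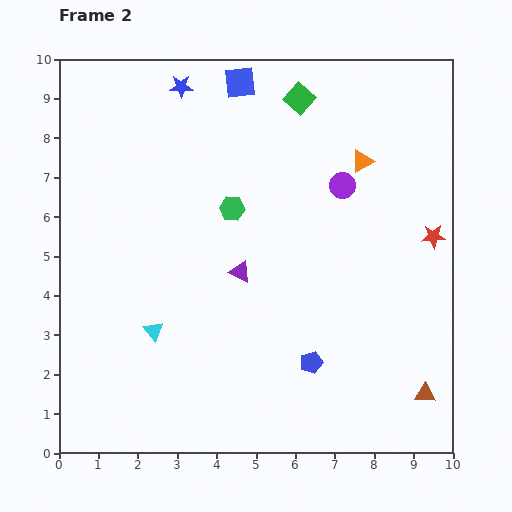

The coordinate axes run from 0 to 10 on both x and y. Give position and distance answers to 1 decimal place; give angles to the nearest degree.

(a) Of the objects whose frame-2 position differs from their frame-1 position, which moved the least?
the brown triangle

(moved 0.8)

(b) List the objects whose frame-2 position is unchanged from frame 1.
none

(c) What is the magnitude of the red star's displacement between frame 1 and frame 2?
2.5

The red star moved from (8.6, 7.8) to (9.5, 5.5), a distance of √(0.9² + 2.3²) ≈ 2.5.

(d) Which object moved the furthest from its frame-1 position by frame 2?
the cyan triangle

(moved 4.0; next 3.4)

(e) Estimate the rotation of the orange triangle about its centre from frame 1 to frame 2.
38° counter-clockwise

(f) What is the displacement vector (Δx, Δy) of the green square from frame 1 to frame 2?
(-2.1, 2.7)

The green square was at (8.2, 6.3) in frame 1 and (6.1, 9.0) in frame 2.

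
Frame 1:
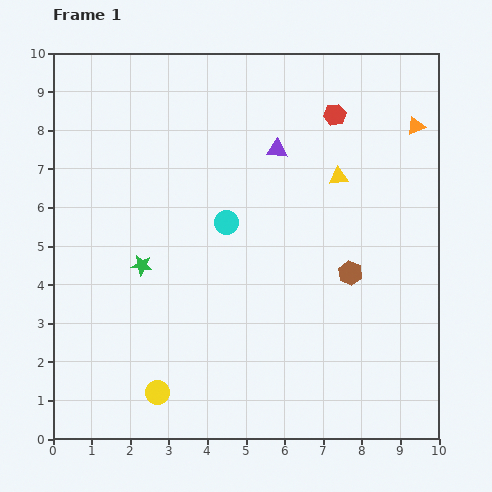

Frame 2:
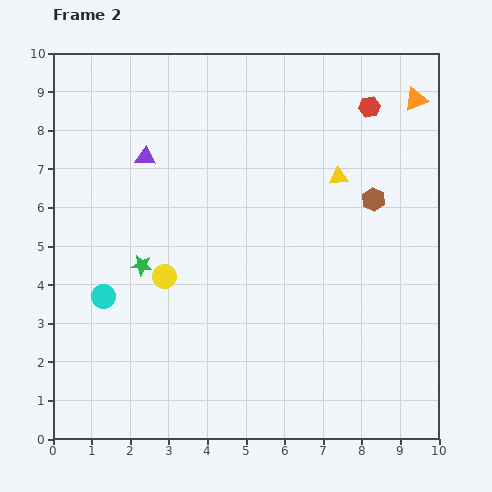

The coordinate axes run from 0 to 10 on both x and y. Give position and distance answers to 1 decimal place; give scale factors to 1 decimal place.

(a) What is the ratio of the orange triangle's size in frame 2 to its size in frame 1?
1.3×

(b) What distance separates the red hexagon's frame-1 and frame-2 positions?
0.9

The red hexagon moved from (7.3, 8.4) to (8.2, 8.6), a distance of √(0.9² + 0.2²) ≈ 0.9.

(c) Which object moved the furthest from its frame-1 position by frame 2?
the cyan circle

(moved 3.7; next 3.4)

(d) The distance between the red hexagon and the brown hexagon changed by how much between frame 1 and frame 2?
-1.7

Distance in frame 1: 4.1. Distance in frame 2: 2.4.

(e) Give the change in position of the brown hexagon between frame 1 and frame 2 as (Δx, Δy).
(0.6, 1.9)

The brown hexagon was at (7.7, 4.3) in frame 1 and (8.3, 6.2) in frame 2.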